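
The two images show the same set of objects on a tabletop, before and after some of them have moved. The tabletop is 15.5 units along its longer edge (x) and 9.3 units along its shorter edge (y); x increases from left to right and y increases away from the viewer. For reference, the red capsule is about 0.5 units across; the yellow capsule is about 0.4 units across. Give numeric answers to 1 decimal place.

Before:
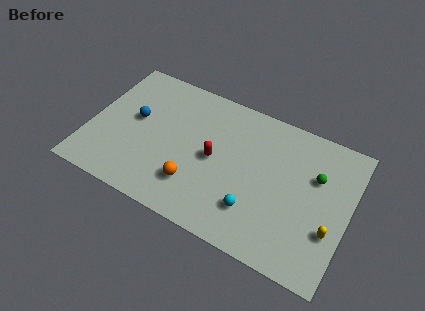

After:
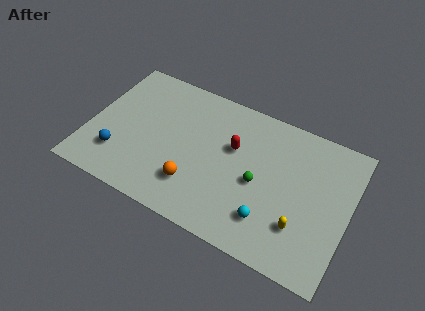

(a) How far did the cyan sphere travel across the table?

0.9

The cyan sphere was near (10.2, 2.4) before and (11.1, 2.2) after, so it travelled √(0.9² + 0.2²) ≈ 0.9 units.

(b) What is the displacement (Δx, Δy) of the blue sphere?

(-0.6, -2.8)

From the two frames, the blue sphere sits at roughly (2.6, 5.2) before and (2.0, 2.4) after.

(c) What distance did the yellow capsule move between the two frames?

1.8

The yellow capsule moved from about (14.6, 3.1) to (12.9, 2.6), a distance of √(1.7² + 0.5²) ≈ 1.8.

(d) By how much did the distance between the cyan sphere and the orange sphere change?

+0.9

Before: roughly 3.6 units apart; after: 4.5. That's 0.9 units further apart.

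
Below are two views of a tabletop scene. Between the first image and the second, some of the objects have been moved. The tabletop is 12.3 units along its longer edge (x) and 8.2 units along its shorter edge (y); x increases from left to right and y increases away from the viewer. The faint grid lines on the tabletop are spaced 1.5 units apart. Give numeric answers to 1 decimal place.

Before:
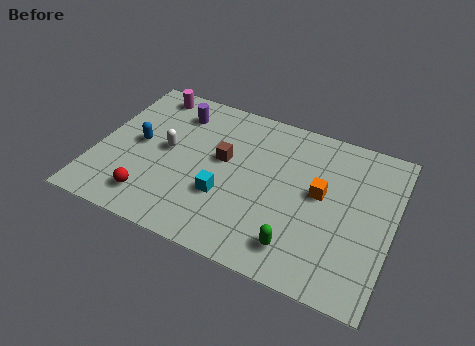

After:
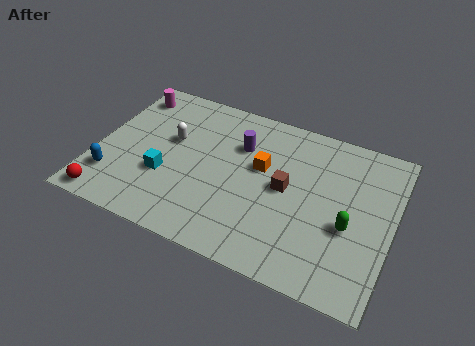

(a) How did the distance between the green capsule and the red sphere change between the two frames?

+3.9

They were about 6.1 units apart before and 10.0 after — 3.9 units further apart.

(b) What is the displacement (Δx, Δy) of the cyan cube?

(-2.5, 0.1)

The cyan cube started near (5.5, 2.8) and ended near (3.0, 2.9).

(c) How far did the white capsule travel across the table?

0.6

The white capsule was near (2.9, 4.3) before and (3.0, 4.9) after, so it travelled √(0.1² + 0.6²) ≈ 0.6 units.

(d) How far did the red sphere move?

1.8

The red sphere moved from about (2.6, 1.5) to (0.9, 0.8), a distance of √(1.7² + 0.7²) ≈ 1.8.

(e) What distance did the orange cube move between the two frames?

2.5

From (9.3, 4.5) to (6.8, 4.9), the orange cube covered √(2.5² + 0.4²) ≈ 2.5 units.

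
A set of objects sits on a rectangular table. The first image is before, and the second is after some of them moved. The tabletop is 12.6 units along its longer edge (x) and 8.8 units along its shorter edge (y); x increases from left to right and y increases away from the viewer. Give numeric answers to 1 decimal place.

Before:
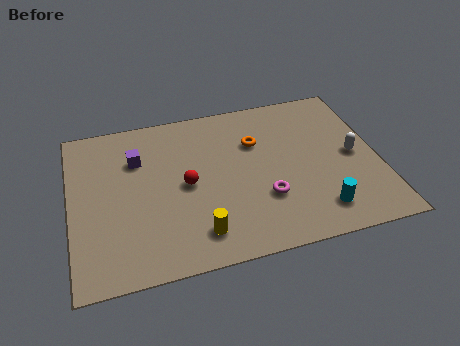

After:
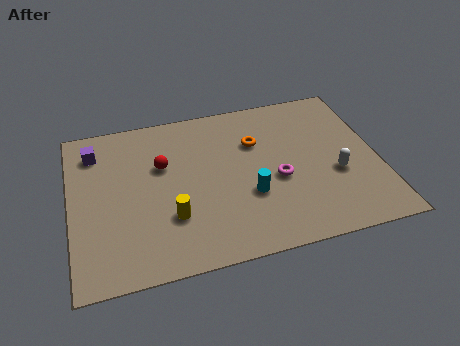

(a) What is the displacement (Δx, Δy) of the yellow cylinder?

(-1.0, 1.1)

The yellow cylinder started near (5.0, 1.6) and ended near (4.0, 2.7).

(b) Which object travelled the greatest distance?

the cyan cylinder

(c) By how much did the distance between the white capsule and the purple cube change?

+1.3

They were about 9.0 units apart before and 10.3 after — 1.3 units further apart.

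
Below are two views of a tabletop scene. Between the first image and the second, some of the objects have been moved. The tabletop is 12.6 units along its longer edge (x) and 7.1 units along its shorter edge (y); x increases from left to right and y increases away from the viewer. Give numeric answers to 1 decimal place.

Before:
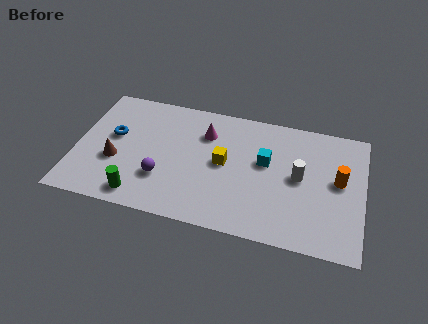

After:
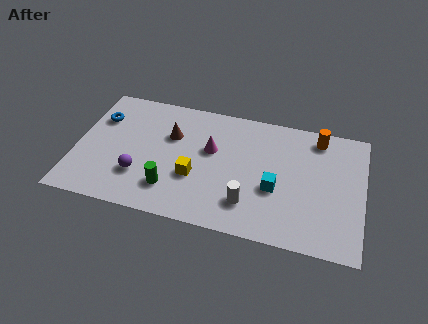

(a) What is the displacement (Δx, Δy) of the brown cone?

(2.3, 2.0)

From the two frames, the brown cone sits at roughly (1.8, 2.7) before and (4.1, 4.7) after.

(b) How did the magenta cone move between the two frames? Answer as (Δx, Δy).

(0.3, -0.9)

From the two frames, the magenta cone sits at roughly (5.6, 5.2) before and (5.9, 4.3) after.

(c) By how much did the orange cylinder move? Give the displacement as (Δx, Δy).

(-1.0, 2.2)

The orange cylinder was at about (11.5, 3.9) and moved to about (10.5, 6.1).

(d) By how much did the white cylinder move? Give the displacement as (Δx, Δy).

(-2.1, -2.0)

The white cylinder was at about (9.8, 3.7) and moved to about (7.7, 1.7).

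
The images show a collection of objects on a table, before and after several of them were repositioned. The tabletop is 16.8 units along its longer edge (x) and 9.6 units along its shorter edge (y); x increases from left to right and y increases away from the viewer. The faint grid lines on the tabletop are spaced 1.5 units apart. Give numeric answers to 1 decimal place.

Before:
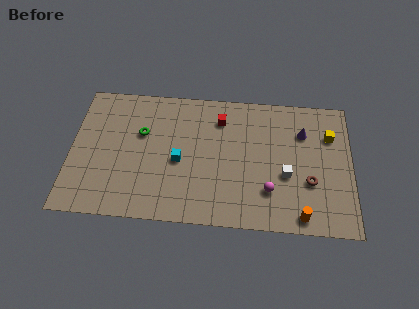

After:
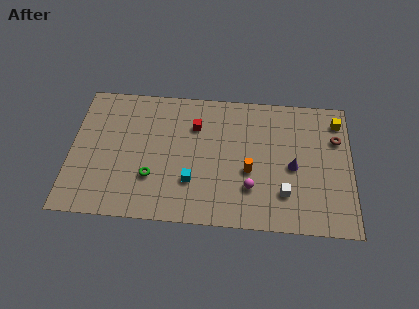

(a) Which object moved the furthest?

the orange cylinder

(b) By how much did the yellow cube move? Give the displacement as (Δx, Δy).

(0.5, 1.1)

From the two frames, the yellow cube sits at roughly (15.5, 6.8) before and (16.0, 7.9) after.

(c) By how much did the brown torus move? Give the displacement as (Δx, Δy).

(1.6, 3.2)

The brown torus was at about (14.3, 3.4) and moved to about (15.9, 6.6).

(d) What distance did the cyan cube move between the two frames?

1.6

From (6.5, 4.3) to (7.3, 2.9), the cyan cube covered √(0.8² + 1.4²) ≈ 1.6 units.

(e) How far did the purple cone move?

2.6

The purple cone moved from about (13.9, 6.9) to (13.3, 4.4), a distance of √(0.6² + 2.5²) ≈ 2.6.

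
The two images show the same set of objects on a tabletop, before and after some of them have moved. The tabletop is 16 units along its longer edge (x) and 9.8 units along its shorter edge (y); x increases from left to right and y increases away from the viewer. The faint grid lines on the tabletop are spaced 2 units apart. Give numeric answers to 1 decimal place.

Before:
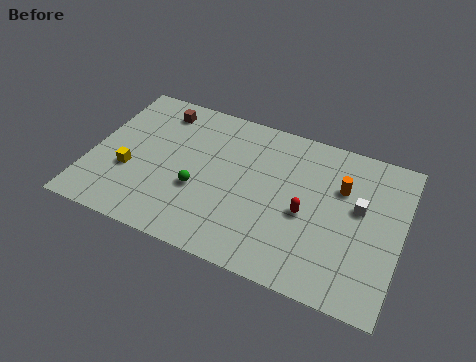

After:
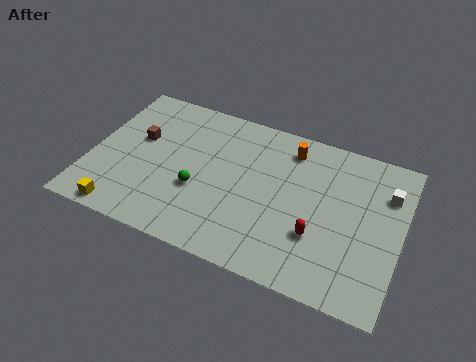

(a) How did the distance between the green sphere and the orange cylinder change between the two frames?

-1.5

Before: roughly 7.7 units apart; after: 6.2. That's 1.5 units closer together.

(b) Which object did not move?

the green sphere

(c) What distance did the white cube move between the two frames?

1.9

From (13.8, 5.7) to (15.1, 7.1), the white cube covered √(1.3² + 1.4²) ≈ 1.9 units.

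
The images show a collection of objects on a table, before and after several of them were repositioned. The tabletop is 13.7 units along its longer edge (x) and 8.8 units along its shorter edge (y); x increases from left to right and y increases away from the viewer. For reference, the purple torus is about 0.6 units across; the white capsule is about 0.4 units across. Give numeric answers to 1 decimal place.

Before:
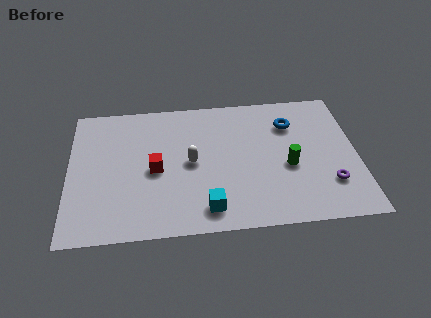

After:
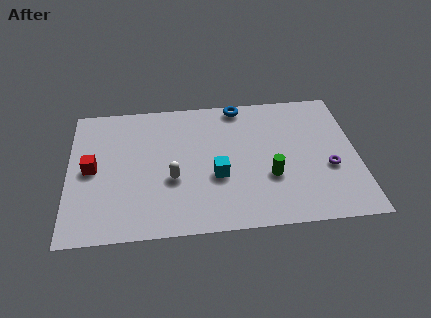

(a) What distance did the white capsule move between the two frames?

1.3

From (5.8, 4.4) to (4.9, 3.4), the white capsule covered √(0.9² + 1.0²) ≈ 1.3 units.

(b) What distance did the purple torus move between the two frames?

1.0

The purple torus moved from about (12.3, 2.4) to (12.3, 3.4), a distance of √(0.0² + 1.0²) ≈ 1.0.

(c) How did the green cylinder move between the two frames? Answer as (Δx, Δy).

(-0.9, -0.6)

From the two frames, the green cylinder sits at roughly (10.4, 3.7) before and (9.5, 3.1) after.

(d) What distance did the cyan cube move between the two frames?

2.1

The cyan cube moved from about (6.5, 1.4) to (7.0, 3.4), a distance of √(0.5² + 2.0²) ≈ 2.1.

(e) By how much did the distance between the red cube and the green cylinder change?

+2.2

The distance was about 6.3 in the first image and 8.5 in the second, so they moved 2.2 units further apart.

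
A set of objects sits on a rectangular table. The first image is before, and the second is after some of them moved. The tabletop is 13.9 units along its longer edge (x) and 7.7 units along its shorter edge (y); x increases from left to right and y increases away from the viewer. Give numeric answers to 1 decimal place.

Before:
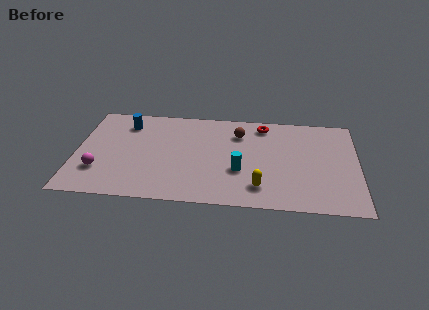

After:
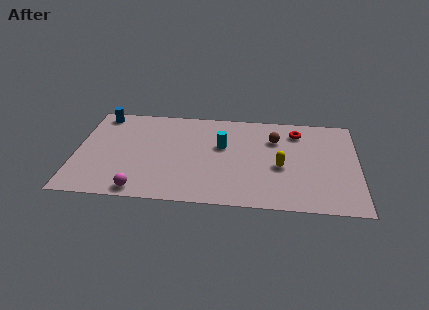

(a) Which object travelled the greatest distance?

the magenta sphere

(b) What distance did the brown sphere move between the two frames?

1.8

The brown sphere moved from about (8.0, 5.8) to (9.8, 5.5), a distance of √(1.8² + 0.3²) ≈ 1.8.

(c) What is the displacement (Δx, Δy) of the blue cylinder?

(-1.3, 0.7)

The blue cylinder was at about (2.4, 6.1) and moved to about (1.1, 6.8).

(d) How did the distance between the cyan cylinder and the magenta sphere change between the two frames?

-1.4

They were about 6.9 units apart before and 5.5 after — 1.4 units closer together.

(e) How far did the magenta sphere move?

2.5

The magenta sphere moved from about (1.2, 2.2) to (3.3, 0.8), a distance of √(2.1² + 1.4²) ≈ 2.5.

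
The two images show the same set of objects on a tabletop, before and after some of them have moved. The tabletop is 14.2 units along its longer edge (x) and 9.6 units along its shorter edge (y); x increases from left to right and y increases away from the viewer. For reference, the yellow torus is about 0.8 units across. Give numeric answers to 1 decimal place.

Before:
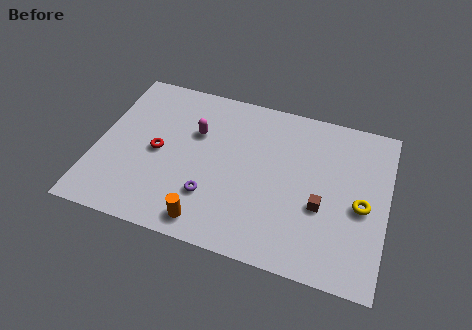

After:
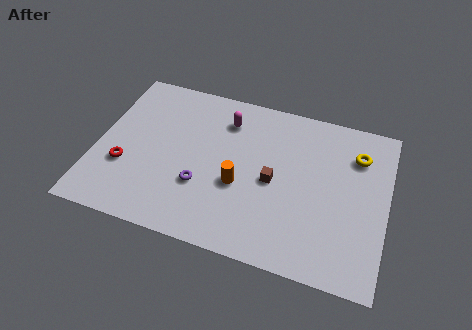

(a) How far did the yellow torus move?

2.9

The yellow torus moved from about (13.0, 4.3) to (12.6, 7.2), a distance of √(0.4² + 2.9²) ≈ 2.9.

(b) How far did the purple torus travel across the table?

0.7

The purple torus was near (5.8, 2.7) before and (5.3, 3.2) after, so it travelled √(0.5² + 0.5²) ≈ 0.7 units.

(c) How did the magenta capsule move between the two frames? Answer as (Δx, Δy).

(1.4, 1.2)

The magenta capsule was at about (4.7, 6.3) and moved to about (6.1, 7.5).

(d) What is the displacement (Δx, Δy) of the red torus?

(-1.5, -1.3)

From the two frames, the red torus sits at roughly (3.0, 4.6) before and (1.5, 3.3) after.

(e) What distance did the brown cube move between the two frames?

2.5

From (11.1, 3.7) to (8.7, 4.5), the brown cube covered √(2.4² + 0.8²) ≈ 2.5 units.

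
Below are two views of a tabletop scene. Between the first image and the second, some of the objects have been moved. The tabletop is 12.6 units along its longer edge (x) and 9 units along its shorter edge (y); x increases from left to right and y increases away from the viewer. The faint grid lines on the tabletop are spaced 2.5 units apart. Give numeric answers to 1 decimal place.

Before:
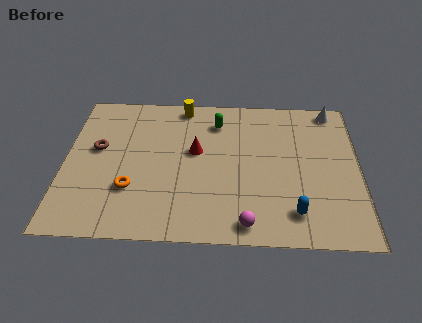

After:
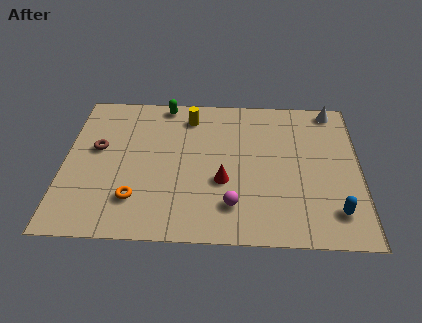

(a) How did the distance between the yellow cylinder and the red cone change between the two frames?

+1.3

The distance was about 3.0 in the first image and 4.3 in the second, so they moved 1.3 units further apart.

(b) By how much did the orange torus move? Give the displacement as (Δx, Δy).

(0.2, -0.6)

From the two frames, the orange torus sits at roughly (2.9, 2.8) before and (3.1, 2.2) after.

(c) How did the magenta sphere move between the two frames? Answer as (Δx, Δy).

(-0.6, 1.0)

From the two frames, the magenta sphere sits at roughly (7.8, 1.0) before and (7.2, 2.0) after.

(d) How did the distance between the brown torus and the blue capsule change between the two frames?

+1.6

The distance was about 9.1 in the first image and 10.7 in the second, so they moved 1.6 units further apart.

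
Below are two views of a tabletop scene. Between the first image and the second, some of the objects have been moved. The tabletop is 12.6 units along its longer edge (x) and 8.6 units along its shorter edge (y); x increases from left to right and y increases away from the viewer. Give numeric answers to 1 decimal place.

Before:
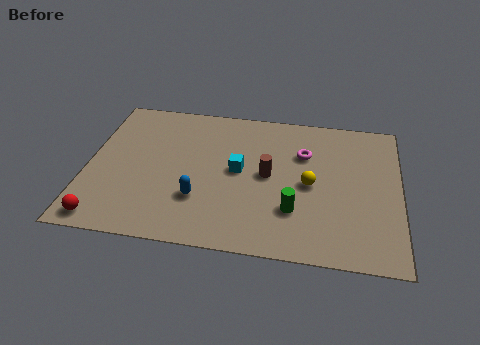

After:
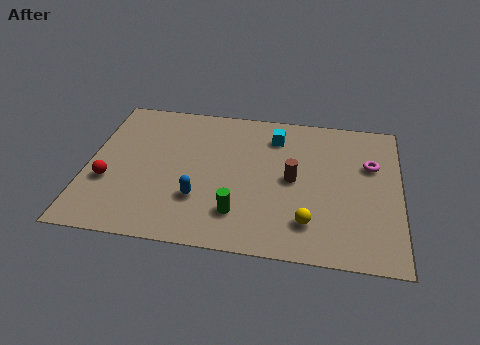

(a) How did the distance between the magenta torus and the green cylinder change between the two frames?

+2.9

Before: roughly 3.4 units apart; after: 6.3. That's 2.9 units further apart.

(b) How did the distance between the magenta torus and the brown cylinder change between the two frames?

+1.3

They were about 2.1 units apart before and 3.4 after — 1.3 units further apart.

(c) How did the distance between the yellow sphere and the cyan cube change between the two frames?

+2.2

The distance was about 2.9 in the first image and 5.1 in the second, so they moved 2.2 units further apart.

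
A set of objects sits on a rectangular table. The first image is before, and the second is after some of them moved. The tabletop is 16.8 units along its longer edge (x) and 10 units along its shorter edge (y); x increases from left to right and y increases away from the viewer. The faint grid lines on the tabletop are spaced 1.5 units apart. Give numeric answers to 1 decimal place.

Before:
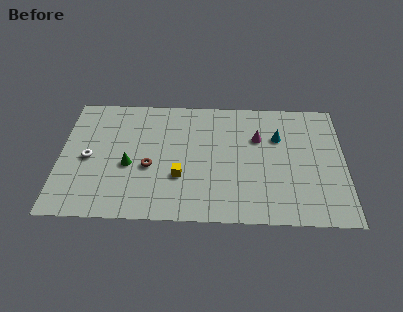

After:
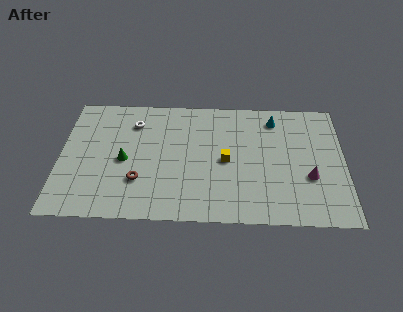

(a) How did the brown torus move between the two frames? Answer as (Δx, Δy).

(-0.6, -1.1)

The brown torus started near (5.3, 4.1) and ended near (4.7, 3.0).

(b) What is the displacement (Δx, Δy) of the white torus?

(2.6, 3.0)

From the two frames, the white torus sits at roughly (1.7, 4.7) before and (4.3, 7.7) after.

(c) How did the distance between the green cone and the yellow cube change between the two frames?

+2.9

The distance was about 3.1 in the first image and 6.0 in the second, so they moved 2.9 units further apart.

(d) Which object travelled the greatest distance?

the magenta cone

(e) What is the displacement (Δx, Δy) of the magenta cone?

(3.0, -3.1)

The magenta cone started near (11.7, 6.7) and ended near (14.7, 3.6).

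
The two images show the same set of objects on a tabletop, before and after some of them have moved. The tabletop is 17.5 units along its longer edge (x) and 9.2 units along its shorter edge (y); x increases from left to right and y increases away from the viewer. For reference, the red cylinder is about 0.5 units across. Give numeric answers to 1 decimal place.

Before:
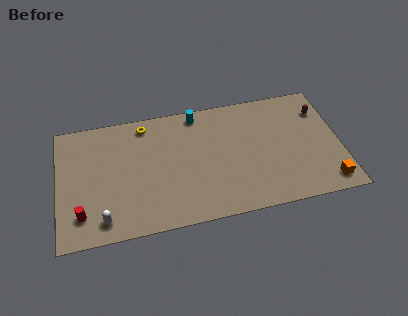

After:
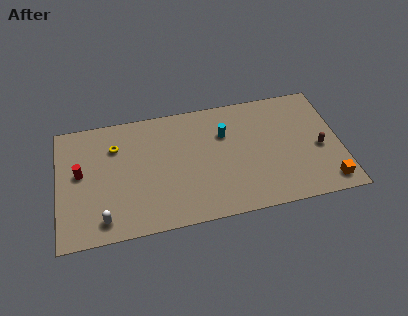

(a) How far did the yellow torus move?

2.3

From (5.5, 8.0) to (3.6, 6.7), the yellow torus covered √(1.9² + 1.3²) ≈ 2.3 units.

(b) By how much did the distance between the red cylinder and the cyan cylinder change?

-0.6

They were about 9.7 units apart before and 9.1 after — 0.6 units closer together.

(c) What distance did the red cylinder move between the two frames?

3.1

From (1.4, 2.0) to (1.4, 5.1), the red cylinder covered √(0.0² + 3.1²) ≈ 3.1 units.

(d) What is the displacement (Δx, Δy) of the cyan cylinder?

(1.6, -1.9)

From the two frames, the cyan cylinder sits at roughly (8.8, 8.2) before and (10.4, 6.3) after.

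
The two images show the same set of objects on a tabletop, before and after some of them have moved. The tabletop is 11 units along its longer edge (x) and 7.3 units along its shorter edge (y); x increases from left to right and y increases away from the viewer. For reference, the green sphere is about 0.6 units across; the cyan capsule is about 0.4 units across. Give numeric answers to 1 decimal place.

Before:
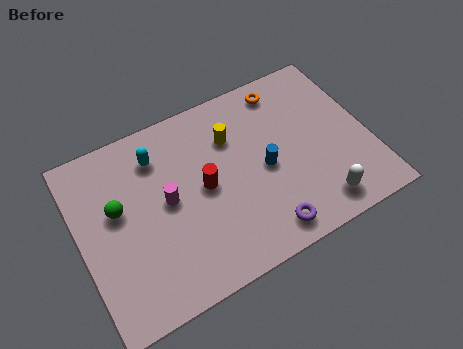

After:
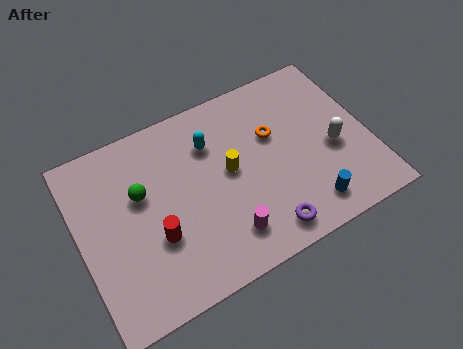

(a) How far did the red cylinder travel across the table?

2.3

The red cylinder was near (4.7, 3.7) before and (2.7, 2.6) after, so it travelled √(2.0² + 1.1²) ≈ 2.3 units.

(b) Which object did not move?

the purple torus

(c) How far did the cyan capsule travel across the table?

2.0

The cyan capsule moved from about (3.2, 5.7) to (5.2, 5.3), a distance of √(2.0² + 0.4²) ≈ 2.0.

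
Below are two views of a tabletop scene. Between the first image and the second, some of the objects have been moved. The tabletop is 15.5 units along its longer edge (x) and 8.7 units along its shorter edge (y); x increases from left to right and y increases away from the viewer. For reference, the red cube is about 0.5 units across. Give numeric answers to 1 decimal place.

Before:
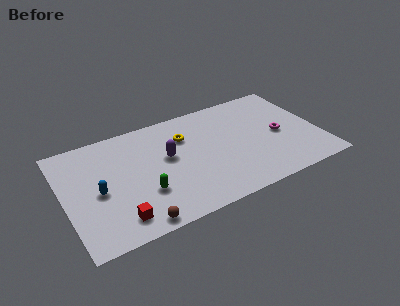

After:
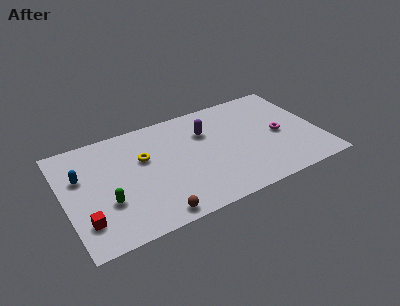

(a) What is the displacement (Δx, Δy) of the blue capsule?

(-0.9, 1.6)

The blue capsule was at about (2.0, 4.0) and moved to about (1.1, 5.6).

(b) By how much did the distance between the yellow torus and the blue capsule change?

-2.1

The distance was about 5.9 in the first image and 3.8 in the second, so they moved 2.1 units closer together.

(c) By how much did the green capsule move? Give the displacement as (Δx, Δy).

(-2.2, 0.2)

The green capsule was at about (4.6, 2.8) and moved to about (2.4, 3.0).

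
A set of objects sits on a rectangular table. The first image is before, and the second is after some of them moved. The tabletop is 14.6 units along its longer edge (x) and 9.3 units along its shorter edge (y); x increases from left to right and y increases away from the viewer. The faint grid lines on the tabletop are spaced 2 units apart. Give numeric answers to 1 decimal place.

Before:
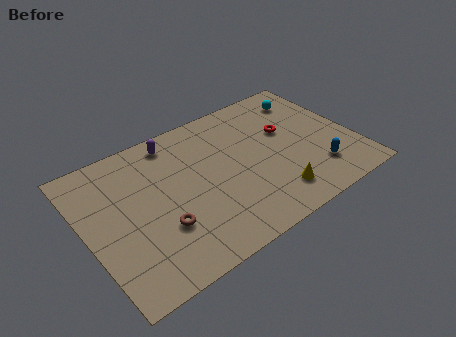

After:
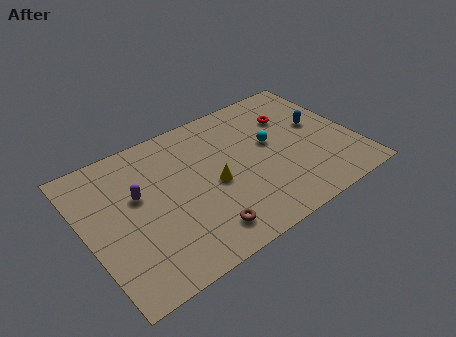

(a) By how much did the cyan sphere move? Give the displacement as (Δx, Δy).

(-2.6, -2.2)

The cyan sphere was at about (12.8, 7.5) and moved to about (10.2, 5.3).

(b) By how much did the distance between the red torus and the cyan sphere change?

-0.5

Before: roughly 2.4 units apart; after: 1.9. That's 0.5 units closer together.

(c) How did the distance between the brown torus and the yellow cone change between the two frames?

-3.3

The distance was about 6.1 in the first image and 2.8 in the second, so they moved 3.3 units closer together.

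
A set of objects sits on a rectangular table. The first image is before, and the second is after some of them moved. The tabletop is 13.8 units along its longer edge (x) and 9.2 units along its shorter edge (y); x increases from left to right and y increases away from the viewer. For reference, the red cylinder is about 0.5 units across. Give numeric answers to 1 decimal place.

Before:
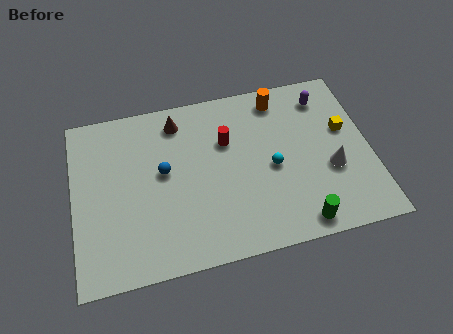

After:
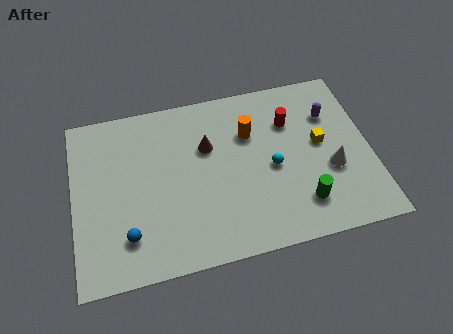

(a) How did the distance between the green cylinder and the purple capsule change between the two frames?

-1.9

Before: roughly 6.7 units apart; after: 4.8. That's 1.9 units closer together.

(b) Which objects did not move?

the white cone and the cyan sphere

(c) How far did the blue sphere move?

3.5

From (4.2, 5.1) to (2.4, 2.1), the blue sphere covered √(1.8² + 3.0²) ≈ 3.5 units.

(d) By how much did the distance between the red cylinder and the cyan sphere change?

-0.3

Before: roughly 2.8 units apart; after: 2.5. That's 0.3 units closer together.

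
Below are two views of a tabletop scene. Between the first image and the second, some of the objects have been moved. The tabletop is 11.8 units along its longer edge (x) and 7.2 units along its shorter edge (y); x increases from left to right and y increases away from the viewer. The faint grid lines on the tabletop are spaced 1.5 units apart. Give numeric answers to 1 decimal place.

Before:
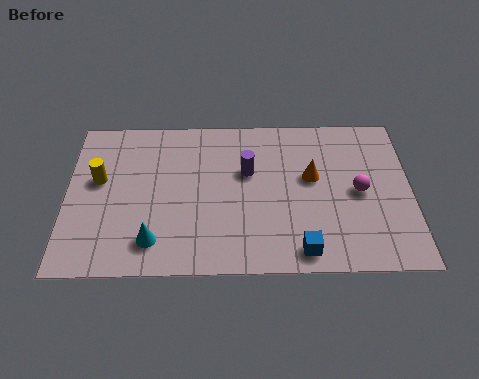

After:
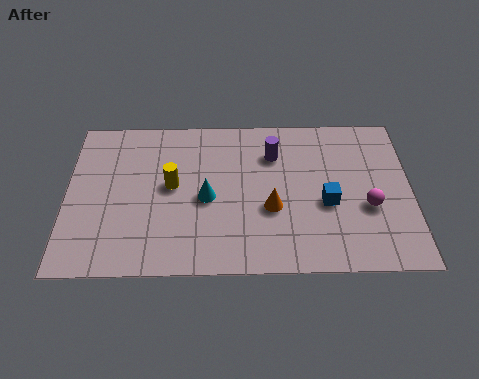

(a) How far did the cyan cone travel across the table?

2.6

From (3.0, 1.4) to (4.8, 3.3), the cyan cone covered √(1.8² + 1.9²) ≈ 2.6 units.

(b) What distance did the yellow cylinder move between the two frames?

2.5

From (1.1, 4.2) to (3.6, 3.9), the yellow cylinder covered √(2.5² + 0.3²) ≈ 2.5 units.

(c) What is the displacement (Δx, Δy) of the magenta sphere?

(0.3, -0.7)

The magenta sphere was at about (10.0, 3.5) and moved to about (10.3, 2.8).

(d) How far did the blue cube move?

2.3

The blue cube moved from about (8.0, 0.9) to (8.9, 3.0), a distance of √(0.9² + 2.1²) ≈ 2.3.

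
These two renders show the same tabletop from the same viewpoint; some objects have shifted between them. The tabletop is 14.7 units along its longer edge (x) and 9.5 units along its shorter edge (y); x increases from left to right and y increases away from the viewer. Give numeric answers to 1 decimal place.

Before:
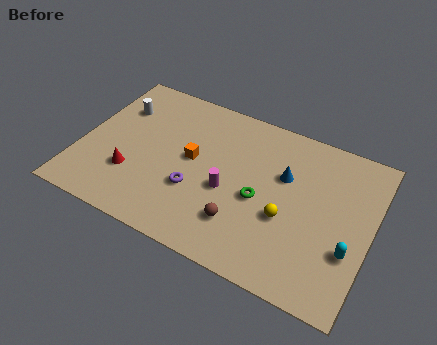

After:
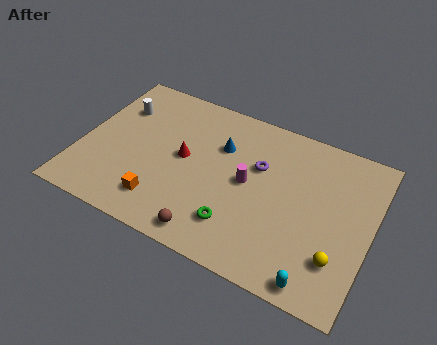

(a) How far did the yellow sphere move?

3.0

From (10.6, 3.7) to (13.3, 2.5), the yellow sphere covered √(2.7² + 1.2²) ≈ 3.0 units.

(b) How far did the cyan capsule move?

2.6

The cyan capsule moved from about (13.8, 3.2) to (12.5, 0.9), a distance of √(1.3² + 2.3²) ≈ 2.6.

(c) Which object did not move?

the white cylinder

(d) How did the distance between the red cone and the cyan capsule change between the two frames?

-2.6

Before: roughly 11.0 units apart; after: 8.4. That's 2.6 units closer together.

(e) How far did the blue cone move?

3.3

The blue cone was near (10.2, 6.1) before and (6.9, 6.5) after, so it travelled √(3.3² + 0.4²) ≈ 3.3 units.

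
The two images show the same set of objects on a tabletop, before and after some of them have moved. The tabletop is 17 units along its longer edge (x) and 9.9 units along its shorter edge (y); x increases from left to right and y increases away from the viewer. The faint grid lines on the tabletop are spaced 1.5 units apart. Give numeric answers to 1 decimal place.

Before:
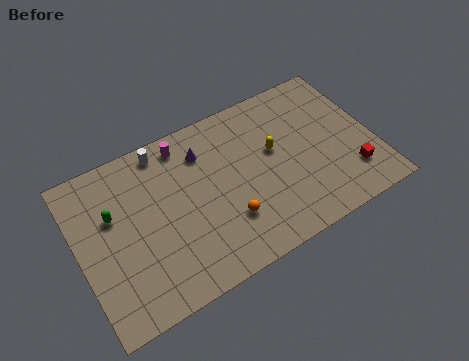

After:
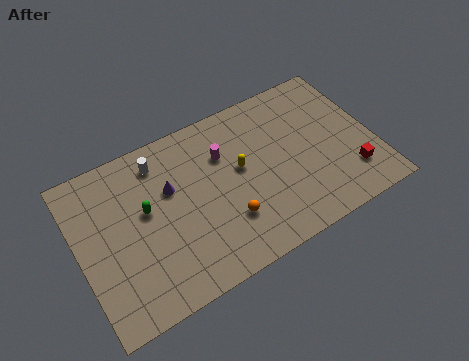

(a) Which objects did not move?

the orange sphere and the red cube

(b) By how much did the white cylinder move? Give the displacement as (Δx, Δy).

(-0.3, -0.6)

From the two frames, the white cylinder sits at roughly (5.3, 8.8) before and (5.0, 8.2) after.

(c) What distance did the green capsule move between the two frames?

1.9

The green capsule was near (2.1, 6.3) before and (3.9, 5.7) after, so it travelled √(1.8² + 0.6²) ≈ 1.9 units.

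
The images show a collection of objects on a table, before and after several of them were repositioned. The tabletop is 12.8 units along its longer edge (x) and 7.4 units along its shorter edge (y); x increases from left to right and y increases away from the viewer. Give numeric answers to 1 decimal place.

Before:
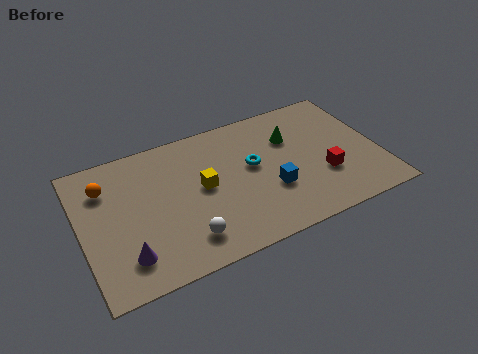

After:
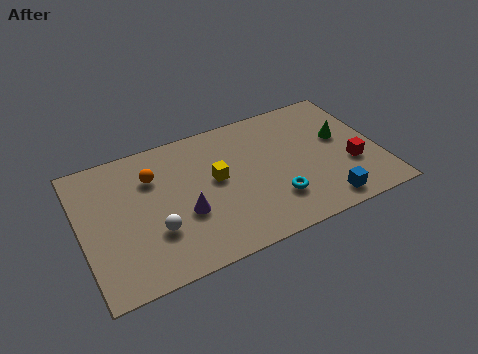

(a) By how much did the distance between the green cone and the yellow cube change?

+1.3

The distance was about 4.2 in the first image and 5.5 in the second, so they moved 1.3 units further apart.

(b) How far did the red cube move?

1.2

From (10.3, 2.5) to (11.5, 2.6), the red cube covered √(1.2² + 0.1²) ≈ 1.2 units.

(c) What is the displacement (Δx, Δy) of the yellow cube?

(0.6, 0.2)

The yellow cube was at about (5.2, 3.9) and moved to about (5.8, 4.1).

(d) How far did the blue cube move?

2.6

From (8.0, 2.6) to (10.1, 1.0), the blue cube covered √(2.1² + 1.6²) ≈ 2.6 units.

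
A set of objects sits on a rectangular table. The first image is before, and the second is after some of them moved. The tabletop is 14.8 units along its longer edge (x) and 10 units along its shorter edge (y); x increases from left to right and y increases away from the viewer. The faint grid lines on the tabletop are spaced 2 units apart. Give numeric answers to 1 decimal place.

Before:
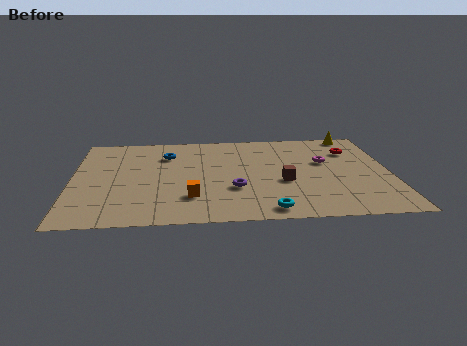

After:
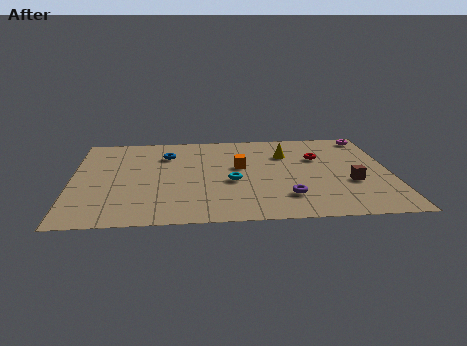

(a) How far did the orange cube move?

3.9

From (5.5, 2.6) to (7.8, 5.8), the orange cube covered √(2.3² + 3.2²) ≈ 3.9 units.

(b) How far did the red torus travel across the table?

1.7

From (13.1, 7.3) to (11.5, 6.6), the red torus covered √(1.6² + 0.7²) ≈ 1.7 units.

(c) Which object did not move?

the blue torus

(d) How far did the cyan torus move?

3.5

The cyan torus moved from about (9.0, 1.1) to (7.4, 4.2), a distance of √(1.6² + 3.1²) ≈ 3.5.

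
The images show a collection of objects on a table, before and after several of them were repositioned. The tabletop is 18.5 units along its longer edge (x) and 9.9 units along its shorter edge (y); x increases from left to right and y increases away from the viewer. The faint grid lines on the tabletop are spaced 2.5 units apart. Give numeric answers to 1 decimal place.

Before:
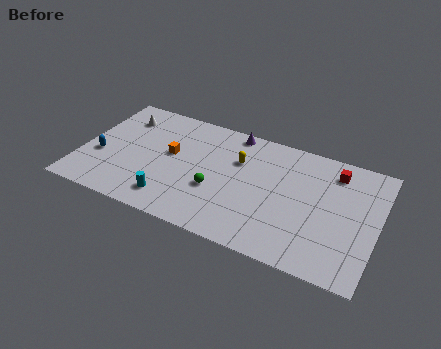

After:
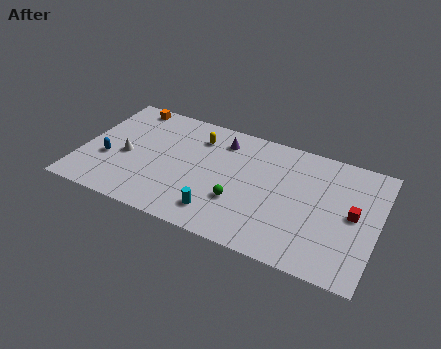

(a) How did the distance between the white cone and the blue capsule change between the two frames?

-2.7

The distance was about 4.0 in the first image and 1.3 in the second, so they moved 2.7 units closer together.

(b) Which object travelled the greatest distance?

the orange cube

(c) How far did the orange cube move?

4.6

From (5.5, 5.6) to (2.3, 8.9), the orange cube covered √(3.2² + 3.3²) ≈ 4.6 units.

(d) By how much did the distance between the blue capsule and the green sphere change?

+1.0

Before: roughly 7.4 units apart; after: 8.4. That's 1.0 units further apart.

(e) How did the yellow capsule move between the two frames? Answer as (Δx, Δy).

(-2.7, 1.0)

The yellow capsule started near (9.7, 6.7) and ended near (7.0, 7.7).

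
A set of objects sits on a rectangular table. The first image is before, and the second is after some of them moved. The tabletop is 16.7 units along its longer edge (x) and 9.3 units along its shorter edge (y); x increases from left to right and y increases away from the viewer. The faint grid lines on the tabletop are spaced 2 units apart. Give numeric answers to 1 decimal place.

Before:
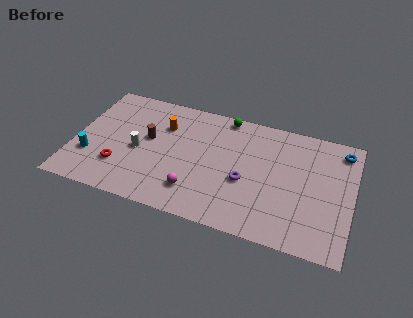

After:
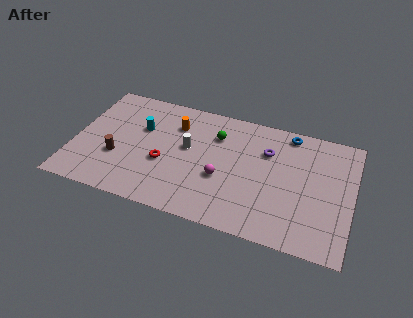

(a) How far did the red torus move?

2.8

From (2.9, 2.6) to (5.5, 3.7), the red torus covered √(2.6² + 1.1²) ≈ 2.8 units.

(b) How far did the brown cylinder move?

2.6

The brown cylinder moved from about (4.4, 5.3) to (2.7, 3.3), a distance of √(1.7² + 2.0²) ≈ 2.6.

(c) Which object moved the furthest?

the cyan cylinder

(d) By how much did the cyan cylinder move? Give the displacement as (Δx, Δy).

(2.8, 3.1)

From the two frames, the cyan cylinder sits at roughly (1.1, 2.9) before and (3.9, 6.0) after.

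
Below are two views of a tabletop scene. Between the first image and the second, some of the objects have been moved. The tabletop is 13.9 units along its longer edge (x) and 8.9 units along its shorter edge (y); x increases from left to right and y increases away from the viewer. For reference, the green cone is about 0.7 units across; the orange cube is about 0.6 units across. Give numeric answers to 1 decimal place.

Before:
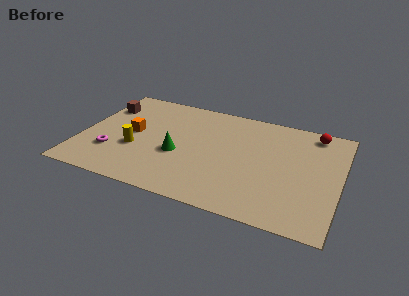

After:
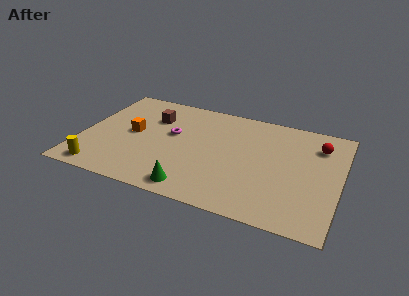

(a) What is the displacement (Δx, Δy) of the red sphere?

(0.3, -1.0)

The red sphere started near (12.3, 7.8) and ended near (12.6, 6.8).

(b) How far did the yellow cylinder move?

2.8

The yellow cylinder moved from about (3.0, 3.3) to (1.4, 1.0), a distance of √(1.6² + 2.3²) ≈ 2.8.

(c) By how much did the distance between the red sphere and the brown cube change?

-2.5

Before: roughly 11.5 units apart; after: 9.0. That's 2.5 units closer together.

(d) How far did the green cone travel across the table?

2.7

The green cone was near (5.3, 3.6) before and (6.4, 1.1) after, so it travelled √(1.1² + 2.5²) ≈ 2.7 units.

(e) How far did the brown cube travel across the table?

2.7

The brown cube was near (0.9, 6.5) before and (3.6, 6.3) after, so it travelled √(2.7² + 0.2²) ≈ 2.7 units.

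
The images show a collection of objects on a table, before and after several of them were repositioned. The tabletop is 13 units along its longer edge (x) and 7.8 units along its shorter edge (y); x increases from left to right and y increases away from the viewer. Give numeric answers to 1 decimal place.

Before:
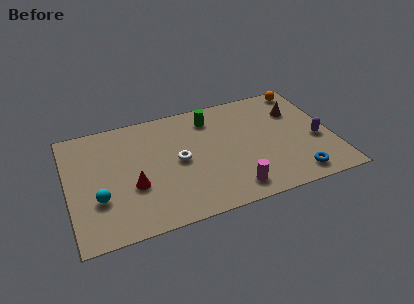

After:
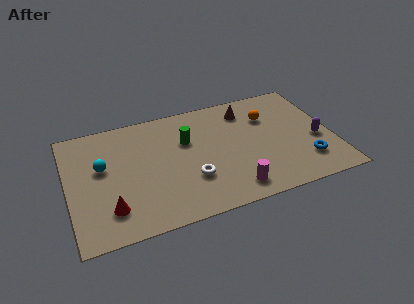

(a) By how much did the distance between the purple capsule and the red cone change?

+1.3

Before: roughly 9.1 units apart; after: 10.4. That's 1.3 units further apart.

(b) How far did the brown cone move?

2.5

The brown cone moved from about (11.4, 5.5) to (9.0, 6.3), a distance of √(2.4² + 0.8²) ≈ 2.5.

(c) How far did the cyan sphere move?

2.0

From (1.4, 2.6) to (1.7, 4.6), the cyan sphere covered √(0.3² + 2.0²) ≈ 2.0 units.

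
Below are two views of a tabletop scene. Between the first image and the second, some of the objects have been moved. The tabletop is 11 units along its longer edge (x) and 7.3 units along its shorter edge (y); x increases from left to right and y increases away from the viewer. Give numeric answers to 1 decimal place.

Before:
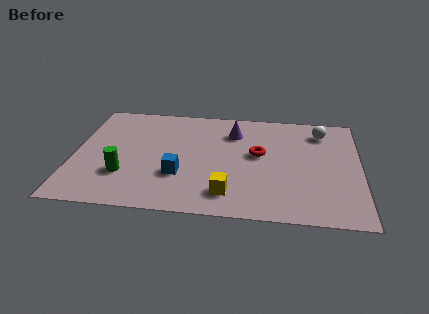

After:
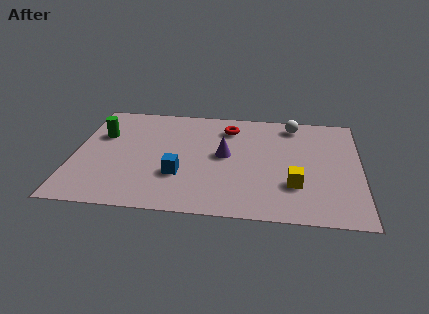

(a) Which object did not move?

the blue cube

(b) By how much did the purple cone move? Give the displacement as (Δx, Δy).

(-0.3, -1.6)

The purple cone was at about (6.1, 5.5) and moved to about (5.8, 3.9).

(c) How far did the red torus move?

2.1

The red torus moved from about (7.1, 4.1) to (5.9, 5.8), a distance of √(1.2² + 1.7²) ≈ 2.1.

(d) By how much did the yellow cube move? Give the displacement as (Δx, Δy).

(2.5, 0.8)

The yellow cube was at about (6.0, 1.4) and moved to about (8.5, 2.2).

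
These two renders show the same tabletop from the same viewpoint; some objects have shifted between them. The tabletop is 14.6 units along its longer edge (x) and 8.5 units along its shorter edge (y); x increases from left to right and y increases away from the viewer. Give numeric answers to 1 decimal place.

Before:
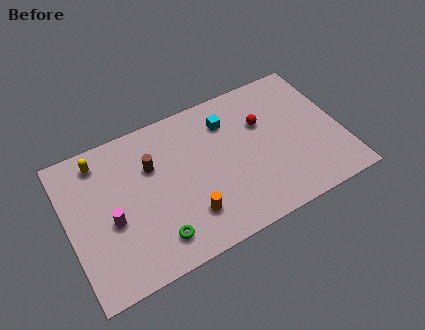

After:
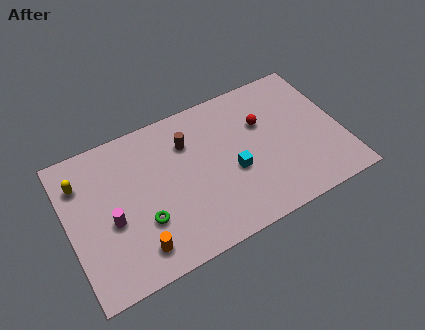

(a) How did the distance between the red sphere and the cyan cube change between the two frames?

+0.8

They were about 2.0 units apart before and 2.8 after — 0.8 units further apart.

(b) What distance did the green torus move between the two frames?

1.3

The green torus was near (4.3, 1.6) before and (3.8, 2.8) after, so it travelled √(0.5² + 1.2²) ≈ 1.3 units.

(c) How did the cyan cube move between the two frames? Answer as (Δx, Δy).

(-0.1, -3.0)

The cyan cube was at about (8.8, 6.5) and moved to about (8.7, 3.5).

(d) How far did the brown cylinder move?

2.1

From (4.6, 5.7) to (6.6, 6.2), the brown cylinder covered √(2.0² + 0.5²) ≈ 2.1 units.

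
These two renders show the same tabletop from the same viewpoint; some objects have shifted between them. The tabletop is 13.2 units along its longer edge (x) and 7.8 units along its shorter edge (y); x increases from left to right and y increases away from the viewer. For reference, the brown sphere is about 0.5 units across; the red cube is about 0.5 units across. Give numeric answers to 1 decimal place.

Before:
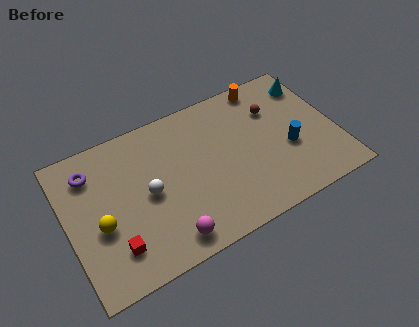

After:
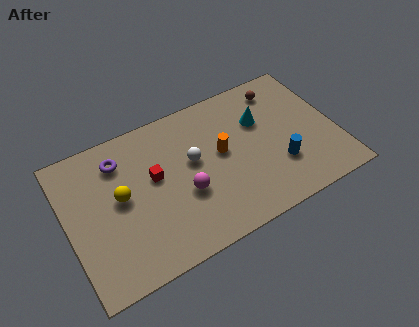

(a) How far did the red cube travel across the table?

3.5

The red cube was near (2.0, 1.8) before and (4.3, 4.5) after, so it travelled √(2.3² + 2.7²) ≈ 3.5 units.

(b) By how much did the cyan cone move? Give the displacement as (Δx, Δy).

(-2.7, -1.0)

The cyan cone was at about (12.4, 6.2) and moved to about (9.7, 5.2).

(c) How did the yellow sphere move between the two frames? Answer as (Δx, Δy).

(1.1, 1.0)

From the two frames, the yellow sphere sits at roughly (1.5, 3.2) before and (2.6, 4.2) after.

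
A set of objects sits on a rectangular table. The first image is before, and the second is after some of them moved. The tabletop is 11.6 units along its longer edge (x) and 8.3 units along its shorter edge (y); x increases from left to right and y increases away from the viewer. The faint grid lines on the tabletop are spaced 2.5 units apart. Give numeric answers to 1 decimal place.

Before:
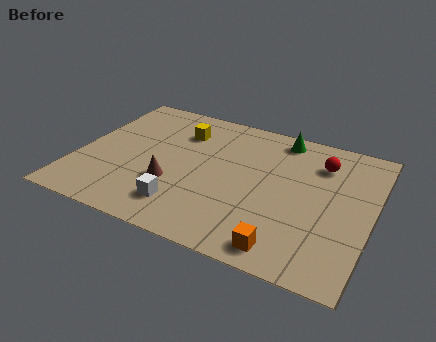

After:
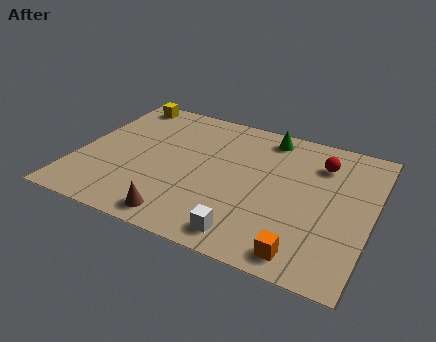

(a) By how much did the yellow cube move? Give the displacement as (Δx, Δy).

(-2.6, 1.2)

The yellow cube was at about (3.8, 6.2) and moved to about (1.2, 7.4).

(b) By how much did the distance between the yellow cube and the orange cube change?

+3.2

They were about 7.1 units apart before and 10.3 after — 3.2 units further apart.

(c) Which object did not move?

the red sphere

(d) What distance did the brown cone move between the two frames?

1.9

The brown cone was near (3.9, 2.8) before and (4.5, 1.0) after, so it travelled √(0.6² + 1.8²) ≈ 1.9 units.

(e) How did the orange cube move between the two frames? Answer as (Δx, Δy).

(0.7, 0.0)

From the two frames, the orange cube sits at roughly (8.6, 1.0) before and (9.3, 1.0) after.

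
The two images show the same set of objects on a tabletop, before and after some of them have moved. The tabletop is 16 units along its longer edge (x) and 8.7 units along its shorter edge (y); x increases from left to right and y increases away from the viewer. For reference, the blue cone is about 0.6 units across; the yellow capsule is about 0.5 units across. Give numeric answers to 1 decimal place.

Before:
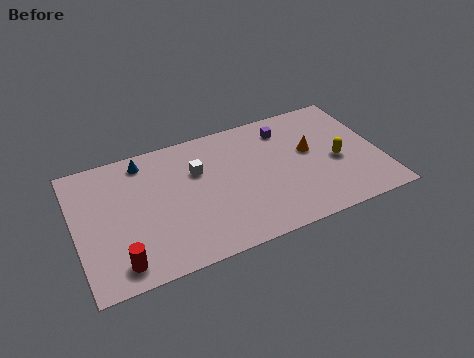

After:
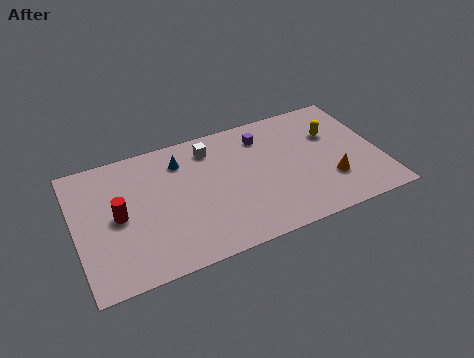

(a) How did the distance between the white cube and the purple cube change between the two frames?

-2.1

They were about 4.9 units apart before and 2.8 after — 2.1 units closer together.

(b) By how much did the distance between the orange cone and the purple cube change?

+3.0

The distance was about 2.3 in the first image and 5.3 in the second, so they moved 3.0 units further apart.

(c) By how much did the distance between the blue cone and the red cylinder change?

-2.2

Before: roughly 6.5 units apart; after: 4.3. That's 2.2 units closer together.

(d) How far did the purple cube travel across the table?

1.2

The purple cube was near (11.3, 7.0) before and (10.1, 6.9) after, so it travelled √(1.2² + 0.1²) ≈ 1.2 units.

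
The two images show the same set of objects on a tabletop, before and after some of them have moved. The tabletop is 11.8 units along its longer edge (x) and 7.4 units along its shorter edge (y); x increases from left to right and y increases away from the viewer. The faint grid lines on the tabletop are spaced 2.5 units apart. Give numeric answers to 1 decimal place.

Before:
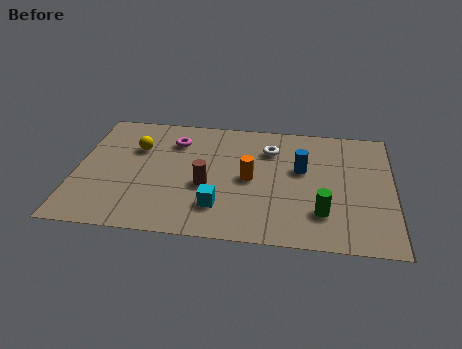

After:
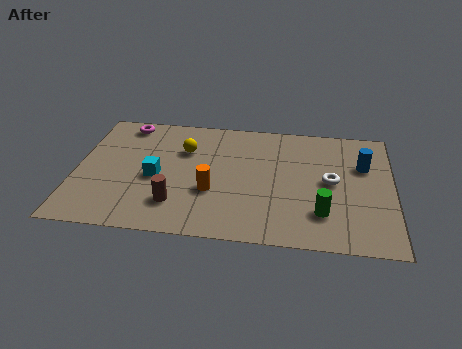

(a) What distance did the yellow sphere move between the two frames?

1.8

From (2.2, 5.0) to (4.0, 5.1), the yellow sphere covered √(1.8² + 0.1²) ≈ 1.8 units.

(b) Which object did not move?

the green cylinder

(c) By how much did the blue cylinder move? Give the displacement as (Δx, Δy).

(2.3, 0.5)

The blue cylinder started near (8.4, 4.4) and ended near (10.7, 4.9).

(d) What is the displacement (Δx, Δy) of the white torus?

(2.3, -1.7)

The white torus started near (7.2, 5.5) and ended near (9.5, 3.8).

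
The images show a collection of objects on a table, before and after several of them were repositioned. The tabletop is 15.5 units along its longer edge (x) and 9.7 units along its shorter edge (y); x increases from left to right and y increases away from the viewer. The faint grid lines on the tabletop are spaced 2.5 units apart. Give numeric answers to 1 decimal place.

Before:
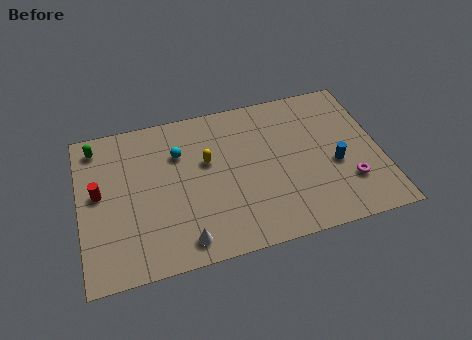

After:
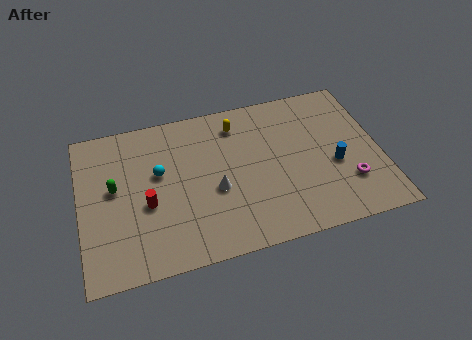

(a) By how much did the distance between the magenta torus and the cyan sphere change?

+0.7

Before: roughly 9.4 units apart; after: 10.1. That's 0.7 units further apart.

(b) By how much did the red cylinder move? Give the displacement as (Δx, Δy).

(2.4, -1.3)

The red cylinder was at about (1.0, 5.3) and moved to about (3.4, 4.0).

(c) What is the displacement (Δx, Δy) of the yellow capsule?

(1.7, 2.0)

The yellow capsule was at about (6.6, 5.9) and moved to about (8.3, 7.9).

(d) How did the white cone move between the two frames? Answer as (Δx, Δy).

(1.8, 2.7)

The white cone was at about (5.1, 1.3) and moved to about (6.9, 4.0).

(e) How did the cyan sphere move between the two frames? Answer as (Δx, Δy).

(-1.1, -1.0)

The cyan sphere started near (5.2, 6.8) and ended near (4.1, 5.8).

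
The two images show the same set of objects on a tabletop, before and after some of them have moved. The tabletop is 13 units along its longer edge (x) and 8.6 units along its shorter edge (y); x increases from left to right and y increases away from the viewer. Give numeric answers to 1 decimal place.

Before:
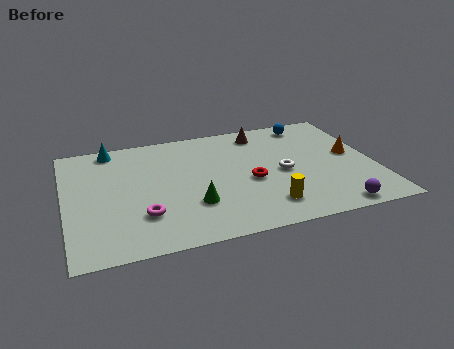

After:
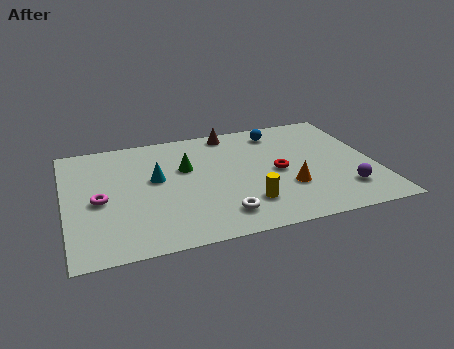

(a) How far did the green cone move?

2.8

The green cone was near (5.2, 2.6) before and (5.1, 5.4) after, so it travelled √(0.1² + 2.8²) ≈ 2.8 units.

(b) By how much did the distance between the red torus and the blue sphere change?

-1.7

They were about 4.8 units apart before and 3.1 after — 1.7 units closer together.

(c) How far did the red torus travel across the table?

1.3

The red torus moved from about (7.7, 3.7) to (8.9, 4.1), a distance of √(1.2² + 0.4²) ≈ 1.3.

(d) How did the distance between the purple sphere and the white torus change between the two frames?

+1.5

Before: roughly 3.7 units apart; after: 5.2. That's 1.5 units further apart.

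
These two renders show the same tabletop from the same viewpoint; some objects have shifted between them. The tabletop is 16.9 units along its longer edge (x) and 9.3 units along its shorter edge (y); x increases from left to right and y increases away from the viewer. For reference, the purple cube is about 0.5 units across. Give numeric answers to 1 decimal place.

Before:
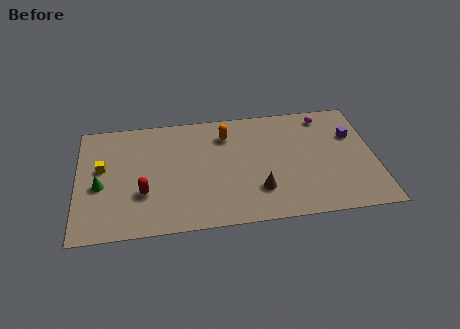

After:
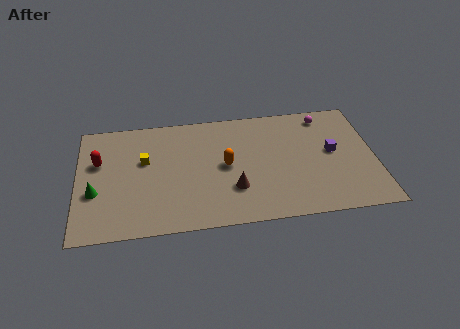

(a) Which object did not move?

the magenta sphere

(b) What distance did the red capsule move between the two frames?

3.8

The red capsule moved from about (3.7, 3.1) to (1.2, 5.9), a distance of √(2.5² + 2.8²) ≈ 3.8.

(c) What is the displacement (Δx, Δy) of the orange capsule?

(-0.1, -2.5)

The orange capsule was at about (8.5, 7.2) and moved to about (8.4, 4.7).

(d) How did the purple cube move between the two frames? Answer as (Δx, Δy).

(-1.2, -1.2)

The purple cube was at about (15.7, 6.2) and moved to about (14.5, 5.0).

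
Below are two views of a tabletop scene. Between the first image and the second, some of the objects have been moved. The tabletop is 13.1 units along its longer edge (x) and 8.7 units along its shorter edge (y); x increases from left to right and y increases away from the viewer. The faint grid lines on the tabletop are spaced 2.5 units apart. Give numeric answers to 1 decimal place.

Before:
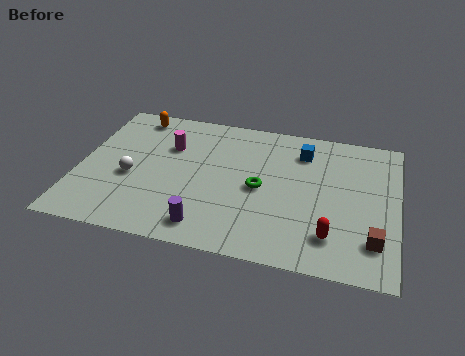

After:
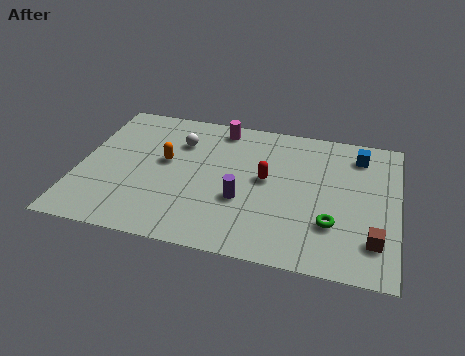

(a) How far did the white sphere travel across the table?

3.2

From (2.2, 3.6) to (4.0, 6.3), the white sphere covered √(1.8² + 2.7²) ≈ 3.2 units.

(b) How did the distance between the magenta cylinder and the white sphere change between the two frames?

-0.6

Before: roughly 2.7 units apart; after: 2.1. That's 0.6 units closer together.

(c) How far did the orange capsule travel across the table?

3.1

The orange capsule moved from about (2.0, 7.6) to (3.5, 4.9), a distance of √(1.5² + 2.7²) ≈ 3.1.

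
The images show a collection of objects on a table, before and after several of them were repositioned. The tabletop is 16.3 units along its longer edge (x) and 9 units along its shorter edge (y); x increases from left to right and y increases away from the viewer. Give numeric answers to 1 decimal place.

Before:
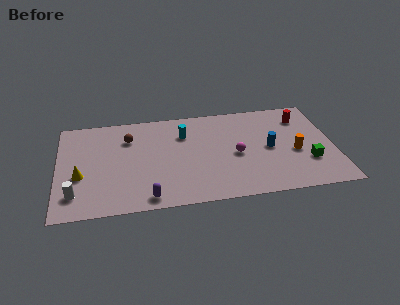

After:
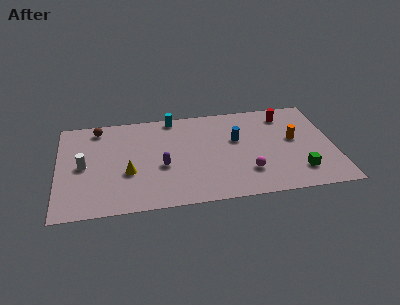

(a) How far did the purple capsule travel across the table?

2.8

From (5.2, 1.0) to (6.1, 3.7), the purple capsule covered √(0.9² + 2.7²) ≈ 2.8 units.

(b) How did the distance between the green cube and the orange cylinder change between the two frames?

+1.8

Before: roughly 1.2 units apart; after: 3.0. That's 1.8 units further apart.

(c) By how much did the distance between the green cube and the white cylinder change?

-0.9

They were about 13.7 units apart before and 12.8 after — 0.9 units closer together.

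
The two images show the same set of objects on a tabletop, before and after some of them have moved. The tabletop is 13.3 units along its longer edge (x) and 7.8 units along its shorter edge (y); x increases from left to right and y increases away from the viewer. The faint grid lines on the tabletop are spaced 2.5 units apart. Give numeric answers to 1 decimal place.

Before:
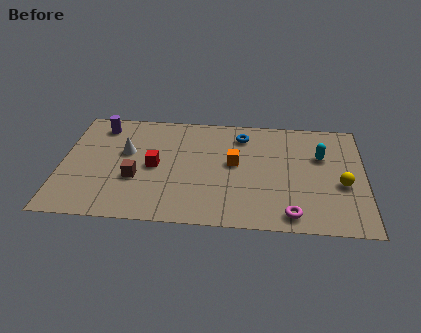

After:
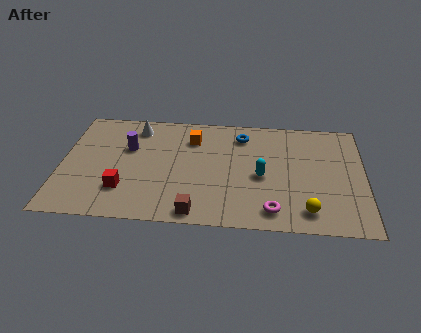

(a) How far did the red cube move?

2.1

The red cube was near (4.1, 3.8) before and (2.8, 2.1) after, so it travelled √(1.3² + 1.7²) ≈ 2.1 units.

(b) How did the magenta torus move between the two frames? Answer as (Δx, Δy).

(-0.8, 0.2)

The magenta torus was at about (10.1, 1.0) and moved to about (9.3, 1.2).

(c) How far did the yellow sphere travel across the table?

2.4

From (12.3, 3.2) to (10.8, 1.3), the yellow sphere covered √(1.5² + 1.9²) ≈ 2.4 units.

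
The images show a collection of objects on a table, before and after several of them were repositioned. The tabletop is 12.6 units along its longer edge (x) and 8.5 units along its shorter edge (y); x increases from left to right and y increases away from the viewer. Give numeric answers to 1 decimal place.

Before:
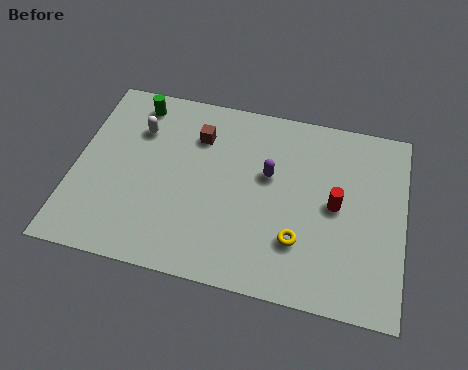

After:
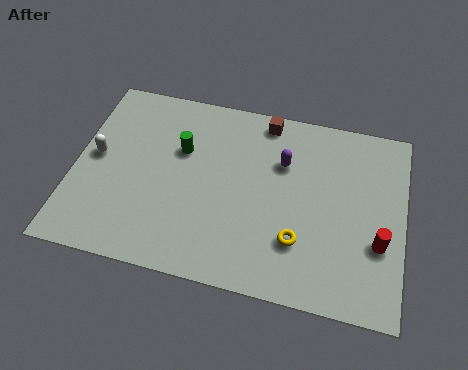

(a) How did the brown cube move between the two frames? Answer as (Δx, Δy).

(2.5, 1.3)

The brown cube was at about (4.6, 6.3) and moved to about (7.1, 7.6).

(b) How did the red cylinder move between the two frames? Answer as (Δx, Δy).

(1.7, -1.3)

The red cylinder started near (10.0, 4.3) and ended near (11.7, 3.0).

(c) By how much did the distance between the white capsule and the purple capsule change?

+2.0

Before: roughly 5.2 units apart; after: 7.2. That's 2.0 units further apart.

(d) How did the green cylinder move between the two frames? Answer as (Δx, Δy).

(1.9, -1.8)

The green cylinder was at about (2.1, 7.3) and moved to about (4.0, 5.5).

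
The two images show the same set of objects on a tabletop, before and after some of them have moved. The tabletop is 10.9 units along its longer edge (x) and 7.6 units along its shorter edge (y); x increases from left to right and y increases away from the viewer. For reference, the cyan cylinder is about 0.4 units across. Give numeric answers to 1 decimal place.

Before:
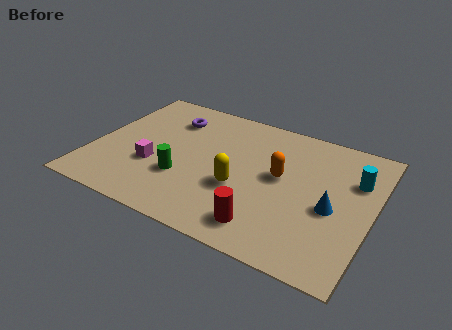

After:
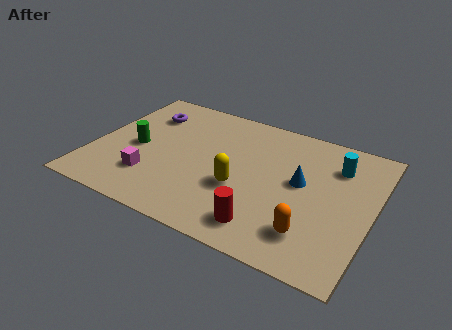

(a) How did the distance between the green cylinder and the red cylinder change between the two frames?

+2.2

The distance was about 3.6 in the first image and 5.8 in the second, so they moved 2.2 units further apart.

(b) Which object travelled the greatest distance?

the orange capsule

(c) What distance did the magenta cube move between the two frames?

0.7

From (2.5, 2.7) to (2.5, 2.0), the magenta cube covered √(0.0² + 0.7²) ≈ 0.7 units.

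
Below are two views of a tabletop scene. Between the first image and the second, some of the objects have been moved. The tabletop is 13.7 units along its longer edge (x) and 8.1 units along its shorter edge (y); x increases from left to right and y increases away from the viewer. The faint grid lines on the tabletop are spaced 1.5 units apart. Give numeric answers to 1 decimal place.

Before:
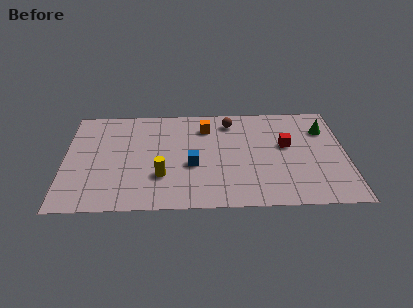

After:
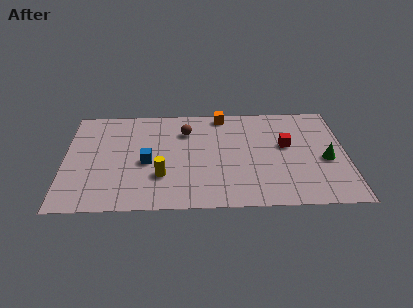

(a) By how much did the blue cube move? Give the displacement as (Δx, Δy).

(-2.2, 0.3)

The blue cube started near (6.2, 3.3) and ended near (4.0, 3.6).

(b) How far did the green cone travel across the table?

2.4

The green cone was near (12.7, 5.9) before and (12.7, 3.5) after, so it travelled √(0.0² + 2.4²) ≈ 2.4 units.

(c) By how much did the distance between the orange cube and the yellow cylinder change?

+1.3

Before: roughly 4.4 units apart; after: 5.7. That's 1.3 units further apart.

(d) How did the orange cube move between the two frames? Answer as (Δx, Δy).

(0.8, 1.0)

The orange cube was at about (6.9, 6.3) and moved to about (7.7, 7.3).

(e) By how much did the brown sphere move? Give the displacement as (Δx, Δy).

(-2.2, -0.7)

From the two frames, the brown sphere sits at roughly (8.1, 6.7) before and (5.9, 6.0) after.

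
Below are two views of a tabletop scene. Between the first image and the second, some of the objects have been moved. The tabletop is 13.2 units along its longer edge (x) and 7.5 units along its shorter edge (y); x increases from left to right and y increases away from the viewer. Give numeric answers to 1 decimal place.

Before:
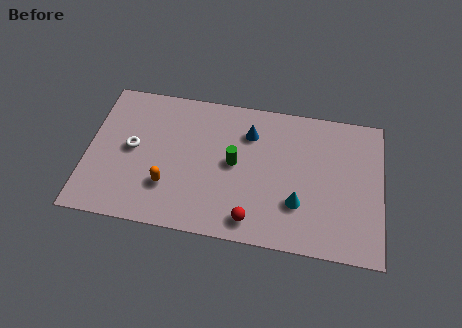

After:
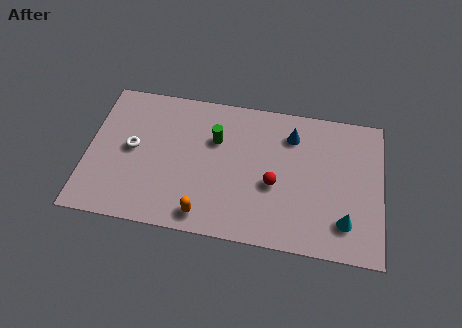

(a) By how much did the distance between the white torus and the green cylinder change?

-0.7

The distance was about 4.6 in the first image and 3.9 in the second, so they moved 0.7 units closer together.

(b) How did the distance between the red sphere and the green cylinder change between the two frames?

+0.4

They were about 2.9 units apart before and 3.3 after — 0.4 units further apart.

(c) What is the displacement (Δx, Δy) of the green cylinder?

(-0.9, 1.1)

The green cylinder started near (6.6, 3.9) and ended near (5.7, 5.0).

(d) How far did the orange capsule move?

2.1

From (3.7, 2.2) to (5.4, 1.0), the orange capsule covered √(1.7² + 1.2²) ≈ 2.1 units.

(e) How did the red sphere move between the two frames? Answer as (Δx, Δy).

(0.9, 2.0)

The red sphere started near (7.5, 1.1) and ended near (8.4, 3.1).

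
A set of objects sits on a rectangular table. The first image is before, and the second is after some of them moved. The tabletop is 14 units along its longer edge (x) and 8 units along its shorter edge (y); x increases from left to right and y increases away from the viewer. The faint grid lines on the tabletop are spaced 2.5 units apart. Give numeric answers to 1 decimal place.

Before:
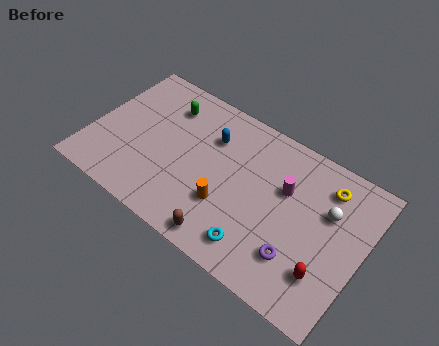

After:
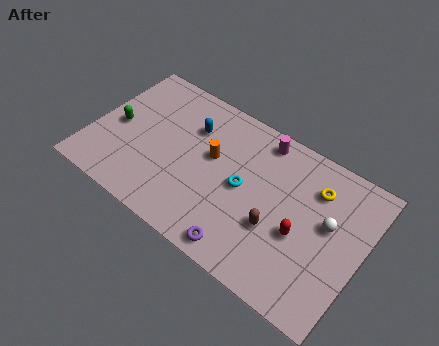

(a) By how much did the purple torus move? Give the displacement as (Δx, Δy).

(-2.6, -1.2)

The purple torus started near (11.1, 2.1) and ended near (8.5, 0.9).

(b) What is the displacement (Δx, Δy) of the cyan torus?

(-1.2, 2.6)

The cyan torus started near (9.1, 1.4) and ended near (7.9, 4.0).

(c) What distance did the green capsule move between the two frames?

3.3

The green capsule was near (3.4, 6.2) before and (1.2, 3.8) after, so it travelled √(2.2² + 2.4²) ≈ 3.3 units.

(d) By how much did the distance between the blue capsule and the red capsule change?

-0.9

The distance was about 7.5 in the first image and 6.6 in the second, so they moved 0.9 units closer together.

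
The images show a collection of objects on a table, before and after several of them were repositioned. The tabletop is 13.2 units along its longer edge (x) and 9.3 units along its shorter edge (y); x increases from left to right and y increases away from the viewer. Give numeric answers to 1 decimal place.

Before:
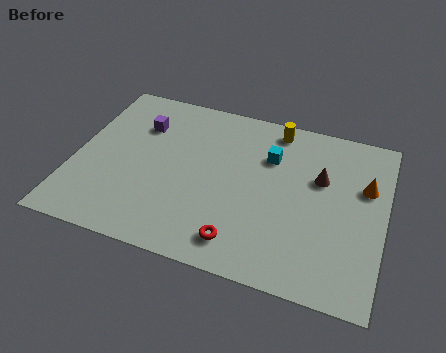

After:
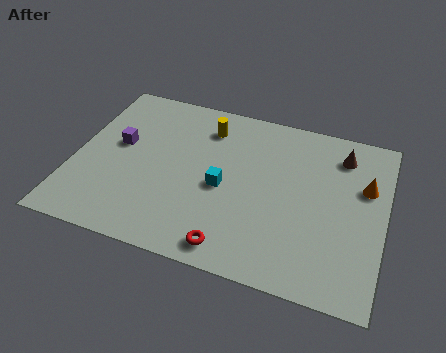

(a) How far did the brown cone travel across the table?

1.8

The brown cone was near (10.4, 5.9) before and (11.2, 7.5) after, so it travelled √(0.8² + 1.6²) ≈ 1.8 units.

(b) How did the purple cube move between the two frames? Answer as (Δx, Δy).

(-0.8, -1.4)

The purple cube started near (2.6, 6.7) and ended near (1.8, 5.3).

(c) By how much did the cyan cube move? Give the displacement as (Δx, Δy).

(-1.8, -2.3)

The cyan cube was at about (8.2, 6.5) and moved to about (6.4, 4.2).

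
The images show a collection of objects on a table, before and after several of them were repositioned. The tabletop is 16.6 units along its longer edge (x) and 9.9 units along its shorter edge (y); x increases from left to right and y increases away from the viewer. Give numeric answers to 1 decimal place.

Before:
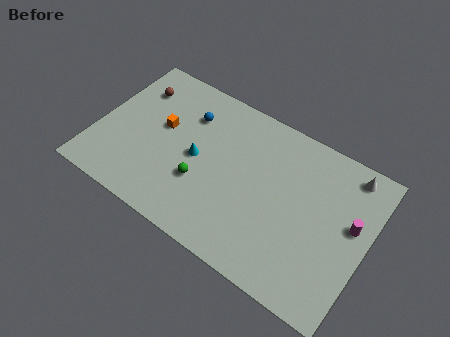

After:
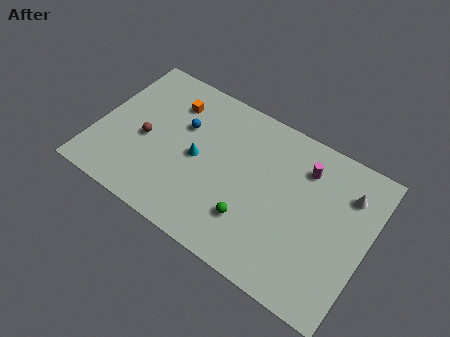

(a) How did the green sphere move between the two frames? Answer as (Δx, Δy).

(3.2, -0.7)

The green sphere was at about (6.7, 3.4) and moved to about (9.9, 2.7).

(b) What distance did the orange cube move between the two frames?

1.9

From (3.8, 5.7) to (4.1, 7.6), the orange cube covered √(0.3² + 1.9²) ≈ 1.9 units.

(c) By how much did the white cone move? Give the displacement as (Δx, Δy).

(0.1, -1.3)

The white cone was at about (15.0, 8.7) and moved to about (15.1, 7.4).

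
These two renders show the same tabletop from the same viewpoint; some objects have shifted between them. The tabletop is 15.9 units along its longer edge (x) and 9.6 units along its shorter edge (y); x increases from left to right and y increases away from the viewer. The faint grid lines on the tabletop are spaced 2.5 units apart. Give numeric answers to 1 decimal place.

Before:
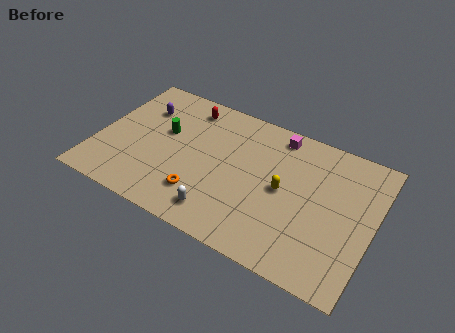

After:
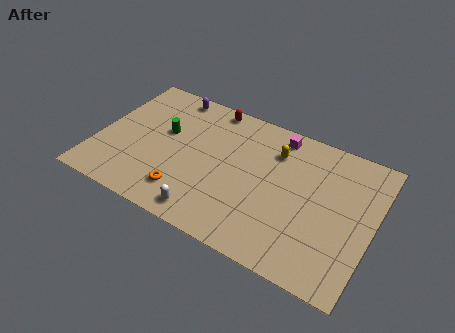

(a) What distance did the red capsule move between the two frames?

1.4

The red capsule moved from about (4.7, 8.1) to (6.0, 8.7), a distance of √(1.3² + 0.6²) ≈ 1.4.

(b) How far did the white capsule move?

0.8

From (7.6, 1.6) to (6.9, 1.2), the white capsule covered √(0.7² + 0.4²) ≈ 0.8 units.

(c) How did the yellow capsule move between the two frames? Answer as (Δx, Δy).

(-0.8, 2.4)

The yellow capsule was at about (10.8, 4.8) and moved to about (10.0, 7.2).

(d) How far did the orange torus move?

0.9

The orange torus was near (6.4, 2.3) before and (5.5, 2.0) after, so it travelled √(0.9² + 0.3²) ≈ 0.9 units.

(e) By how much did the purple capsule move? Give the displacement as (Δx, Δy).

(1.4, 1.7)

The purple capsule started near (2.2, 6.9) and ended near (3.6, 8.6).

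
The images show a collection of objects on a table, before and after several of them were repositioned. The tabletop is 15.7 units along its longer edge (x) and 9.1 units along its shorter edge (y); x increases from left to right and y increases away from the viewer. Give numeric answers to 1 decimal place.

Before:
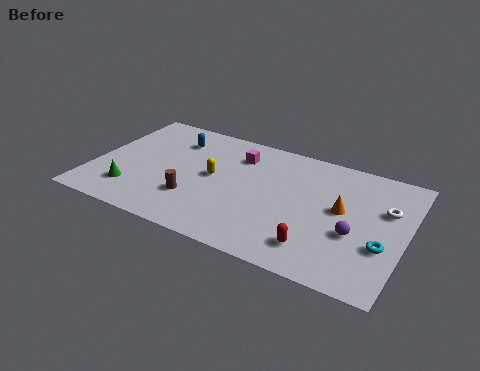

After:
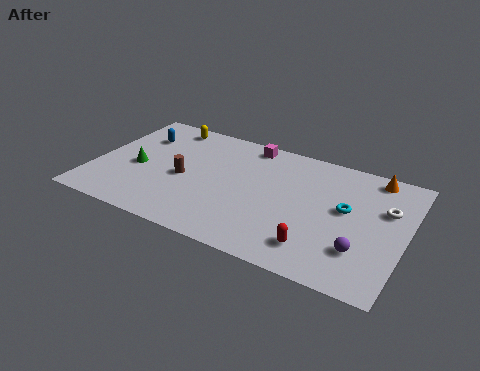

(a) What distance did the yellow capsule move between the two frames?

4.3

The yellow capsule was near (6.0, 4.8) before and (3.1, 8.0) after, so it travelled √(2.9² + 3.2²) ≈ 4.3 units.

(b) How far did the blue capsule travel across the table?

1.8

The blue capsule moved from about (3.7, 7.0) to (1.9, 6.6), a distance of √(1.8² + 0.4²) ≈ 1.8.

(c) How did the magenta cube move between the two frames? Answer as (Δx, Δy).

(0.4, 1.1)

The magenta cube was at about (7.0, 7.0) and moved to about (7.4, 8.1).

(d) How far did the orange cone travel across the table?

3.4

From (12.5, 5.0) to (13.8, 8.1), the orange cone covered √(1.3² + 3.1²) ≈ 3.4 units.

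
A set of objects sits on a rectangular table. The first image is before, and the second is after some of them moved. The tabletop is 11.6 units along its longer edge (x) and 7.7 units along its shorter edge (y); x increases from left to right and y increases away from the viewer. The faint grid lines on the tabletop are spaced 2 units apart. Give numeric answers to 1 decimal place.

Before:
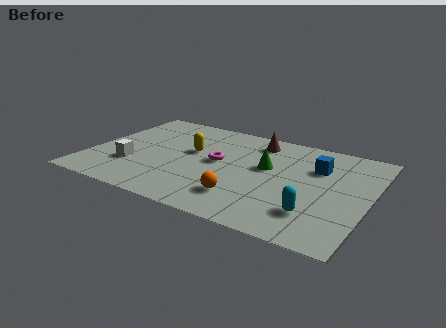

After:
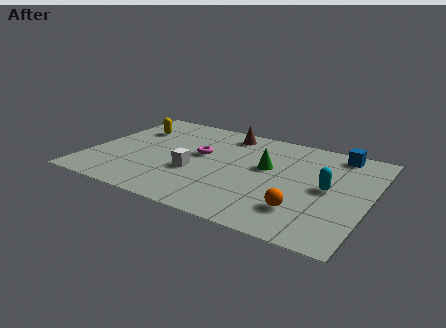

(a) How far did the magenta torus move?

0.9

The magenta torus moved from about (5.3, 4.1) to (4.5, 4.4), a distance of √(0.8² + 0.3²) ≈ 0.9.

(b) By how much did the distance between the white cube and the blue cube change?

-1.2

The distance was about 7.9 in the first image and 6.7 in the second, so they moved 1.2 units closer together.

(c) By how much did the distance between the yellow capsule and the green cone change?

+2.8

Before: roughly 3.2 units apart; after: 6.0. That's 2.8 units further apart.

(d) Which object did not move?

the green cone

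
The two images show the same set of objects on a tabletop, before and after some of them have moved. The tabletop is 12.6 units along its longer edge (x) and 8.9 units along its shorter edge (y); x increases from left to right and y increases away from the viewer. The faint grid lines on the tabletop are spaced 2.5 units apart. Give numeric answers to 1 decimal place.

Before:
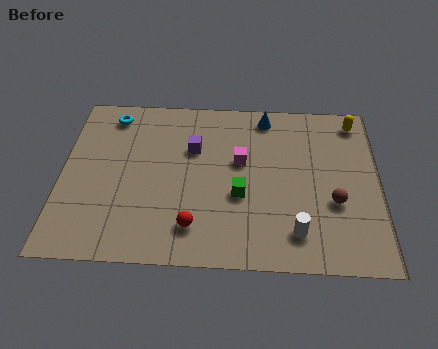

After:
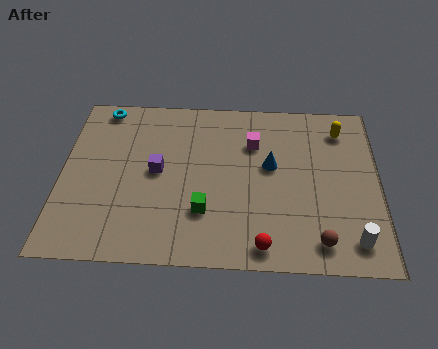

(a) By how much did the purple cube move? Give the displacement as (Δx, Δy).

(-1.4, -1.3)

From the two frames, the purple cube sits at roughly (5.2, 5.9) before and (3.8, 4.6) after.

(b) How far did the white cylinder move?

2.2

From (9.3, 1.7) to (11.5, 1.4), the white cylinder covered √(2.2² + 0.3²) ≈ 2.2 units.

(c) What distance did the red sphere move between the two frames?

2.8

The red sphere moved from about (5.3, 1.8) to (8.0, 1.0), a distance of √(2.7² + 0.8²) ≈ 2.8.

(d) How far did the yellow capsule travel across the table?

0.8

From (11.7, 7.7) to (11.1, 7.2), the yellow capsule covered √(0.6² + 0.5²) ≈ 0.8 units.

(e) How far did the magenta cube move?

1.1

The magenta cube moved from about (7.1, 5.3) to (7.6, 6.3), a distance of √(0.5² + 1.0²) ≈ 1.1.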